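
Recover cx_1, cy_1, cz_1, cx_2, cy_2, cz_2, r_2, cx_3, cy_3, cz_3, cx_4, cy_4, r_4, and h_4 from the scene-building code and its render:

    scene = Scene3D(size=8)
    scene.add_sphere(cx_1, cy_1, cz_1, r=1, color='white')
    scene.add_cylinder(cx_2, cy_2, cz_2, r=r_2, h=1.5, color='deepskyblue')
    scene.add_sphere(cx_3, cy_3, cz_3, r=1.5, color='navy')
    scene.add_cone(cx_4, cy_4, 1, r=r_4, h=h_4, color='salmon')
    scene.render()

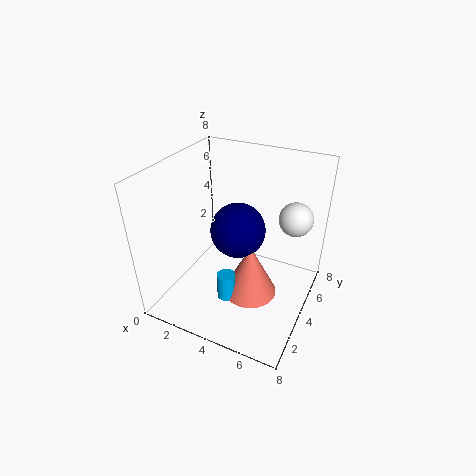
cx_1 = 6.5
cy_1 = 6.5
cz_1 = 4.5
cx_2 = 4
cy_2 = 2.5
cz_2 = 1
r_2 = 0.5
cx_3 = 4
cy_3 = 4
cz_3 = 4.5
cx_4 = 5
cy_4 = 3.5
r_4 = 1.5
h_4 = 3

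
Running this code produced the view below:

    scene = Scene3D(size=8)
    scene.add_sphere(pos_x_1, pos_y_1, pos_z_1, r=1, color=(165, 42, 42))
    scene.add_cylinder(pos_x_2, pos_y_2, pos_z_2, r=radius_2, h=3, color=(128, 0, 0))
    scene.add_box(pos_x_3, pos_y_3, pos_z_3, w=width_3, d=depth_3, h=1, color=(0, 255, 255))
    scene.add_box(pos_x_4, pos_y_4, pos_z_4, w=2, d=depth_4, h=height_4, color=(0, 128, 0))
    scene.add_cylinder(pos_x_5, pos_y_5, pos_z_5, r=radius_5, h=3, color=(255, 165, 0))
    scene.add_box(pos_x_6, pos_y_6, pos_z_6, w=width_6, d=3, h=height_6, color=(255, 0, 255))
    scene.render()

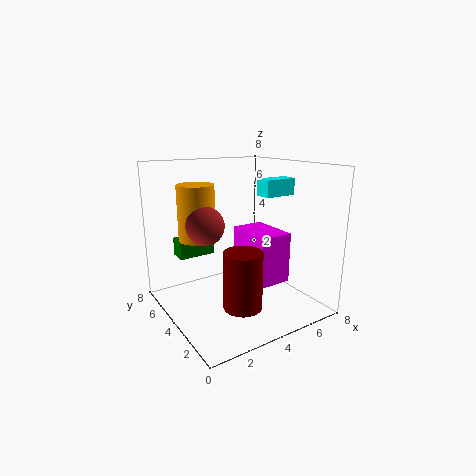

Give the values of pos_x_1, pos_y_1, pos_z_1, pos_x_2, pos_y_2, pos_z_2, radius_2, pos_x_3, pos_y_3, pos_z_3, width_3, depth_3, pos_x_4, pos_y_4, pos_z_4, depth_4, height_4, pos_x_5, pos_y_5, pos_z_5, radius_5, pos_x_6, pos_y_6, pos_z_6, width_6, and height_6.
pos_x_1 = 2, pos_y_1 = 4, pos_z_1 = 5, pos_x_2 = 3, pos_y_2 = 2, pos_z_2 = 1, radius_2 = 1, pos_x_3 = 6, pos_y_3 = 4, pos_z_3 = 6, width_3 = 2, depth_3 = 1, pos_x_4 = 1, pos_y_4 = 5, pos_z_4 = 3, depth_4 = 1, height_4 = 1, pos_x_5 = 2, pos_y_5 = 5, pos_z_5 = 4, radius_5 = 1, pos_x_6 = 5, pos_y_6 = 3, pos_z_6 = 1, width_6 = 2, height_6 = 3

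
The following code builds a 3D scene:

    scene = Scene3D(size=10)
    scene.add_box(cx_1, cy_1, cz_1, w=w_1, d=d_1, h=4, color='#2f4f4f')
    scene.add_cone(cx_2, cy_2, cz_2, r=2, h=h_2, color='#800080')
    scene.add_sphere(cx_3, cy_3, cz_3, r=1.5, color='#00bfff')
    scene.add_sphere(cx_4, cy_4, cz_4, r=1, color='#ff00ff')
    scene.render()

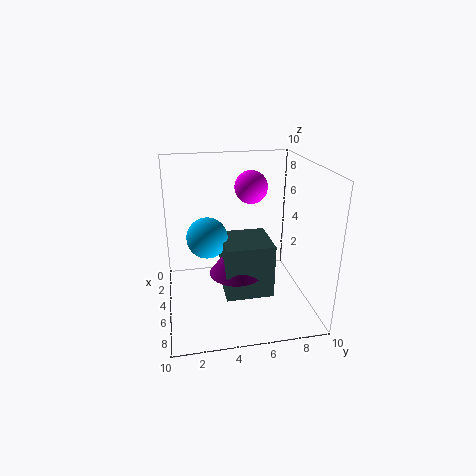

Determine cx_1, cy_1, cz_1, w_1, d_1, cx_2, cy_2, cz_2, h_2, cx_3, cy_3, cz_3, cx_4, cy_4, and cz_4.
cx_1 = 2.5; cy_1 = 4; cz_1 = 0.5; w_1 = 3.5; d_1 = 3.5; cx_2 = 4.5; cy_2 = 5; cz_2 = 2; h_2 = 2.5; cx_3 = 3.5; cy_3 = 3; cz_3 = 4.5; cx_4 = 6.5; cy_4 = 5.5; cz_4 = 9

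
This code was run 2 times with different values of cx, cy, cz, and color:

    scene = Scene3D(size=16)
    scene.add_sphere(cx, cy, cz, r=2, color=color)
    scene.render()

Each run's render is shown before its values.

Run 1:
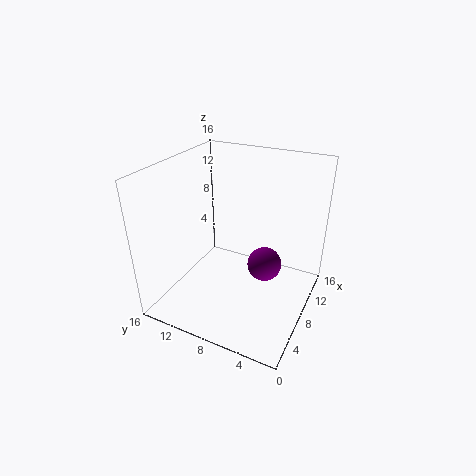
cx = 10, cy = 5.5, cz = 4, color = 'purple'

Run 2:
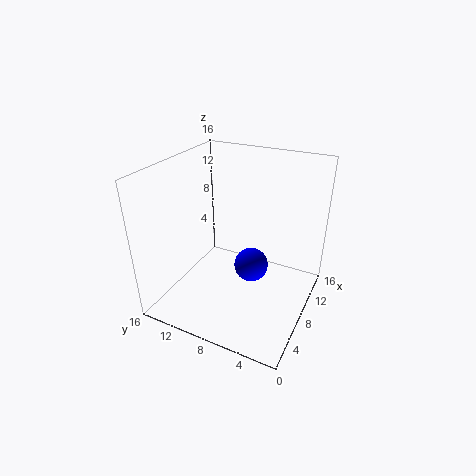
cx = 9.5, cy = 7, cz = 3.75, color = 'blue'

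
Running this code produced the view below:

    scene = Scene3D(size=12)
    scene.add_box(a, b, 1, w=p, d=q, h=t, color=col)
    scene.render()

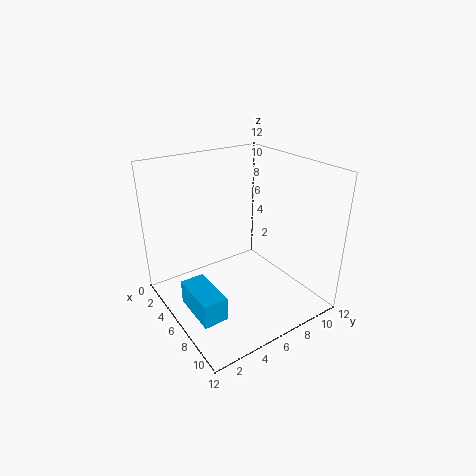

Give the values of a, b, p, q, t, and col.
a = 5
b = 1
p = 4
q = 2
t = 2
col = 'deepskyblue'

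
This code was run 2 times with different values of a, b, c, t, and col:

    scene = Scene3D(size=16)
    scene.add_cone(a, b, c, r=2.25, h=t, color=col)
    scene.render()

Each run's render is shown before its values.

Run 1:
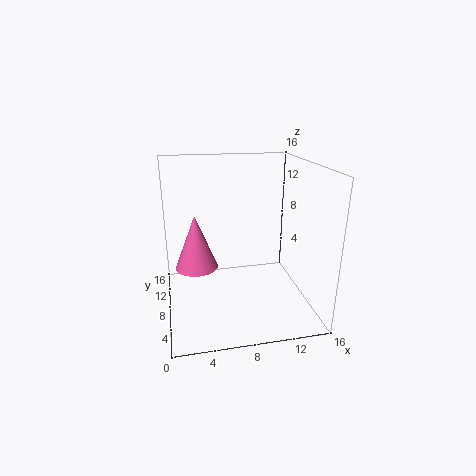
a = 3.25
b = 7
c = 5.5
t = 5.75
col = 'hotpink'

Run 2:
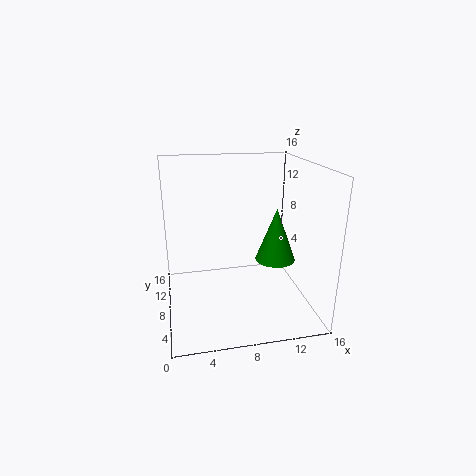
a = 12.25
b = 7.5
c = 5.25
t = 6
col = 'green'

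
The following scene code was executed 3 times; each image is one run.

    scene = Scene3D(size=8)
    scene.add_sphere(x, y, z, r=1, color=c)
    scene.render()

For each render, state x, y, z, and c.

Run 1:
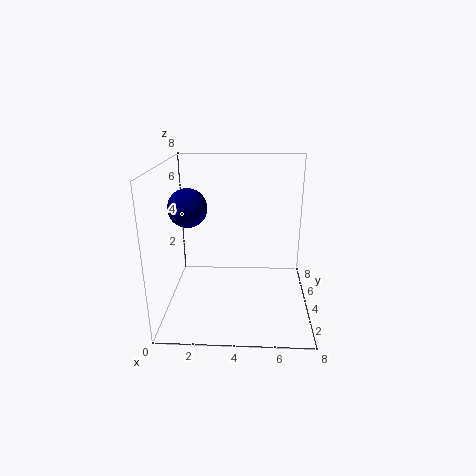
x = 1.5, y = 3, z = 6, c = 'navy'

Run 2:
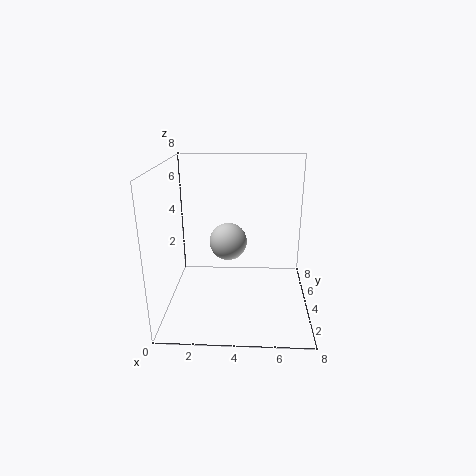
x = 3.5, y = 3.5, z = 4, c = 'lightgray'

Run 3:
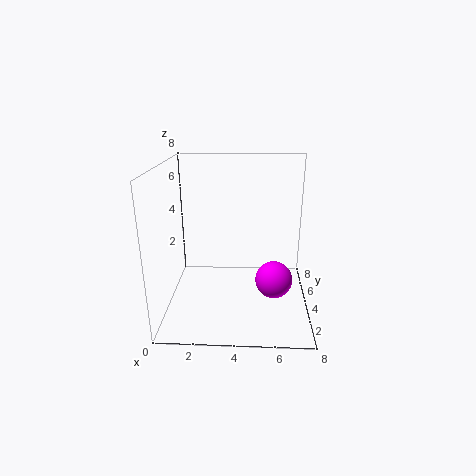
x = 6, y = 3, z = 2, c = 'magenta'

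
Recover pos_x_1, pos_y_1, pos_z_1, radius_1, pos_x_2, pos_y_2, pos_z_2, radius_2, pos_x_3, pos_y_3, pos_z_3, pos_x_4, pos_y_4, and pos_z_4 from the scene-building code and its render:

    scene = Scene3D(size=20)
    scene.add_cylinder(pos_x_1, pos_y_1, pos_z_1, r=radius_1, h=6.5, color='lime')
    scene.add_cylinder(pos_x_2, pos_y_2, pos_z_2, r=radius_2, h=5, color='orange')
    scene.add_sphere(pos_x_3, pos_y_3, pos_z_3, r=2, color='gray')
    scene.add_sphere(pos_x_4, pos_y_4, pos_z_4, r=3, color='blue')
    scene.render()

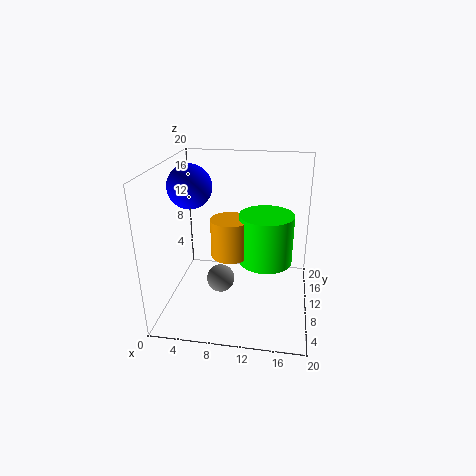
pos_x_1 = 14
pos_y_1 = 8
pos_z_1 = 8
radius_1 = 3.5
pos_x_2 = 9.5
pos_y_2 = 7
pos_z_2 = 9
radius_2 = 2.5
pos_x_3 = 7.5
pos_y_3 = 9.5
pos_z_3 = 3.5
pos_x_4 = 3.5
pos_y_4 = 10
pos_z_4 = 17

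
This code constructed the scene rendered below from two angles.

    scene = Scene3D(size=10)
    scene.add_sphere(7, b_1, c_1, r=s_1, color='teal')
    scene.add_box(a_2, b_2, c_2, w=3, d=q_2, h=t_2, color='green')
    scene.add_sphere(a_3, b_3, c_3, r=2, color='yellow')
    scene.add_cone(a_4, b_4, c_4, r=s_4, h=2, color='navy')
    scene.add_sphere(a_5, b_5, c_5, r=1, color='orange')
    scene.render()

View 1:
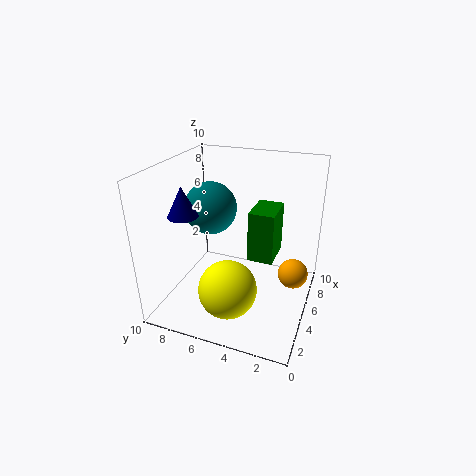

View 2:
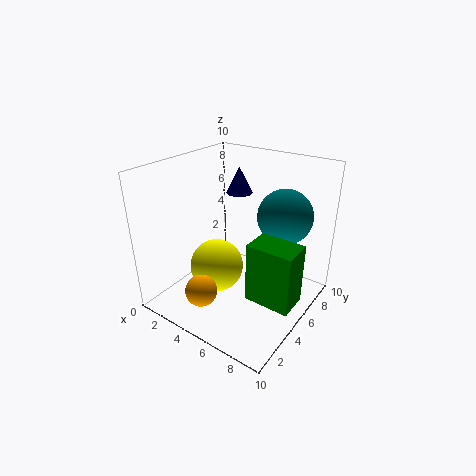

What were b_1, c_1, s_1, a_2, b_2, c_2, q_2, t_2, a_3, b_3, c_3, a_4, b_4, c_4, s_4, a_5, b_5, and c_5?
b_1 = 8; c_1 = 6; s_1 = 2; a_2 = 7; b_2 = 3; c_2 = 2; q_2 = 2; t_2 = 4; a_3 = 3; b_3 = 5; c_3 = 2; a_4 = 3; b_4 = 8; c_4 = 7; s_4 = 1; a_5 = 5; b_5 = 1; c_5 = 3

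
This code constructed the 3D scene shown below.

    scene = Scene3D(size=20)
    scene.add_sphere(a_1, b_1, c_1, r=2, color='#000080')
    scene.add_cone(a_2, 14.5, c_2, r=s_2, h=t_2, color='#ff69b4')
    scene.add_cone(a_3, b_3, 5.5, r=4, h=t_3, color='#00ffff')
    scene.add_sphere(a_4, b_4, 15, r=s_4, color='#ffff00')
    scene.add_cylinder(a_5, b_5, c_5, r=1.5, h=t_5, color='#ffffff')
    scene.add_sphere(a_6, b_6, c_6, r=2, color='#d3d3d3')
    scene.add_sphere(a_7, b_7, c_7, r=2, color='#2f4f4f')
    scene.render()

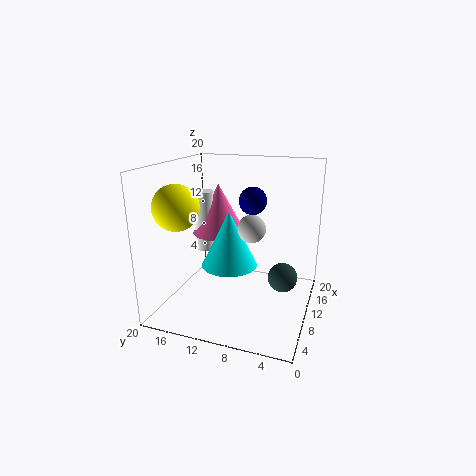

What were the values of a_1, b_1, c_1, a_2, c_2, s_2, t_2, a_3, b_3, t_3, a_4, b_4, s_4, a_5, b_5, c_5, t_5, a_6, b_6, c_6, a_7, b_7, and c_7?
a_1 = 13.5; b_1 = 9; c_1 = 14.5; a_2 = 14; c_2 = 9; s_2 = 4; t_2 = 7.5; a_3 = 10.5; b_3 = 11.5; t_3 = 8; a_4 = 5; b_4 = 16.5; s_4 = 3; a_5 = 13; b_5 = 16.5; c_5 = 6.5; t_5 = 9; a_6 = 11.5; b_6 = 8.5; c_6 = 11; a_7 = 10; b_7 = 3.5; c_7 = 5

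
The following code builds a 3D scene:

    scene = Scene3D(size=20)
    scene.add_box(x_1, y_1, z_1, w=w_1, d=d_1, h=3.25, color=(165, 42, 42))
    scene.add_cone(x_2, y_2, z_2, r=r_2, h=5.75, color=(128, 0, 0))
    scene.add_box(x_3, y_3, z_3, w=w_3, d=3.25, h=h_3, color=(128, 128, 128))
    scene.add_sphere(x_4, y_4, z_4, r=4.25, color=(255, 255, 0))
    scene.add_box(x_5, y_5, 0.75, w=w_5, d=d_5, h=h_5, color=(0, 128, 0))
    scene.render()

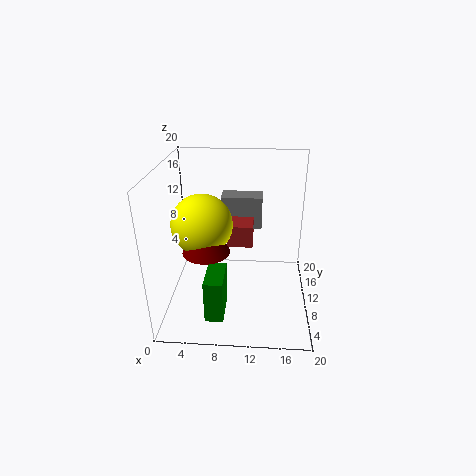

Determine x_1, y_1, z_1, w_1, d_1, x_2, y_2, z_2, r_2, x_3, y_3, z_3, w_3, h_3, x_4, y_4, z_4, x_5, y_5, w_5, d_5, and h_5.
x_1 = 8.25, y_1 = 11.75, z_1 = 7.5, w_1 = 3.75, d_1 = 5.25, x_2 = 5.75, y_2 = 8.5, z_2 = 8.5, r_2 = 3.25, x_3 = 7, y_3 = 15.5, z_3 = 8.75, w_3 = 6.25, h_3 = 5, x_4 = 5, y_4 = 10.25, z_4 = 11.75, x_5 = 6, y_5 = 3.25, w_5 = 2.5, d_5 = 5.25, h_5 = 6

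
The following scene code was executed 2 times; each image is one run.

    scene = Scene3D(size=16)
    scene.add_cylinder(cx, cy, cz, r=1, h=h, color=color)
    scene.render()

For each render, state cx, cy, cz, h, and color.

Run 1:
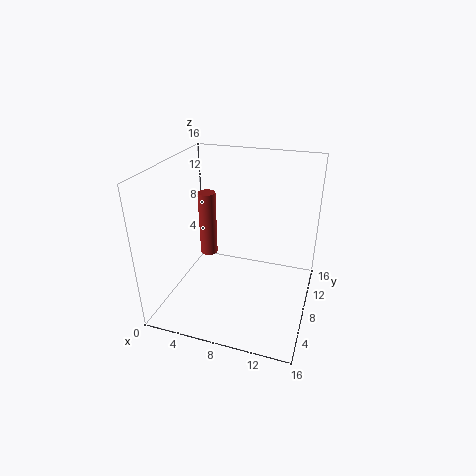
cx = 4, cy = 9, cz = 5, h = 7.5, color = 'brown'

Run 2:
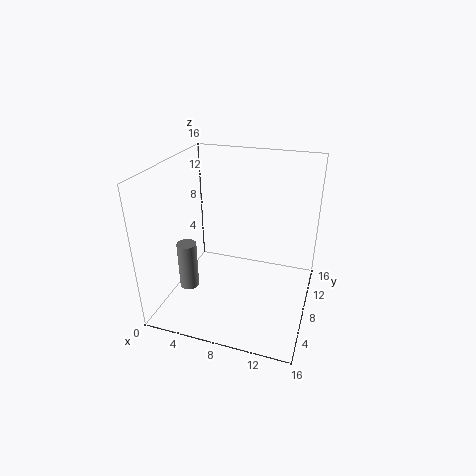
cx = 4, cy = 3.5, cz = 4, h = 5, color = 'gray'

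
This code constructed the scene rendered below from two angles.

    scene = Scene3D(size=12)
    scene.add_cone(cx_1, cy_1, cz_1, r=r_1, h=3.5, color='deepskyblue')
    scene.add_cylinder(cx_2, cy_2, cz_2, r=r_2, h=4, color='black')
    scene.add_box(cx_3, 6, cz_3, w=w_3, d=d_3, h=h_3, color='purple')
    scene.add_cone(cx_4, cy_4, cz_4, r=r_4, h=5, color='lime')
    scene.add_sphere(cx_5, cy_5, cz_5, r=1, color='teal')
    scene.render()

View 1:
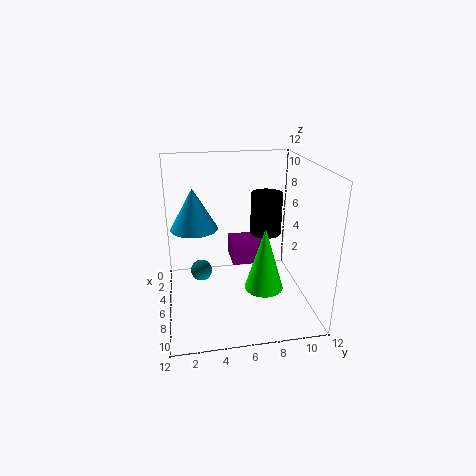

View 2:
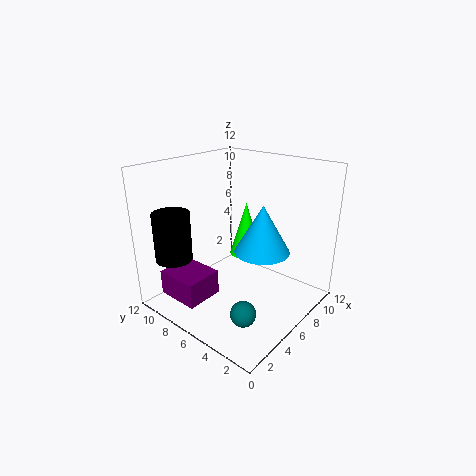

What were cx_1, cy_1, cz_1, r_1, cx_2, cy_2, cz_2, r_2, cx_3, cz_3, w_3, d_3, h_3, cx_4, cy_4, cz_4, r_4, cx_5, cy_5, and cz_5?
cx_1 = 4.5
cy_1 = 2.5
cz_1 = 6.5
r_1 = 2
cx_2 = 2
cy_2 = 9.5
cz_2 = 4.5
r_2 = 1.5
cx_3 = 0.5
cz_3 = 2
w_3 = 3
d_3 = 3.5
h_3 = 2
cx_4 = 9
cy_4 = 7.5
cz_4 = 3
r_4 = 1.5
cx_5 = 3
cy_5 = 3
cz_5 = 1.5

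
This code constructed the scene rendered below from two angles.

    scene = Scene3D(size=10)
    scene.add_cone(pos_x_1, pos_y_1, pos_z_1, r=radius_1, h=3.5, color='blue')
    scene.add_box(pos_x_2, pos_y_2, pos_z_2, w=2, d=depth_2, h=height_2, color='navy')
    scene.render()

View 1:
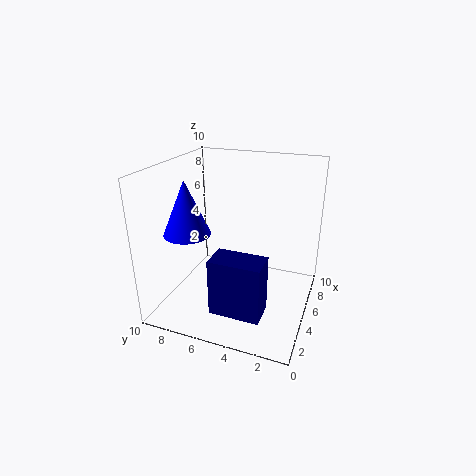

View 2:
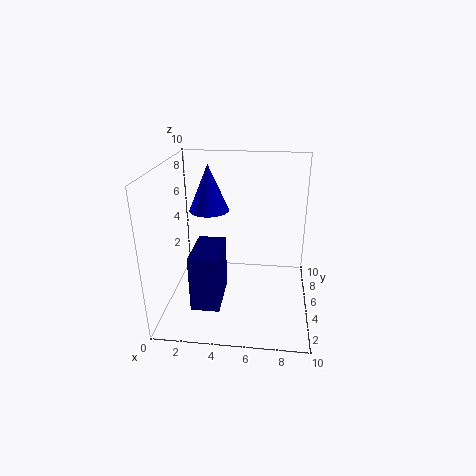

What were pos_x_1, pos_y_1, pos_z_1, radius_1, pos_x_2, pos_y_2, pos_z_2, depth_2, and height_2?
pos_x_1 = 2.5
pos_y_1 = 7.5
pos_z_1 = 6
radius_1 = 1.5
pos_x_2 = 2
pos_y_2 = 2.5
pos_z_2 = 0.5
depth_2 = 3.5
height_2 = 4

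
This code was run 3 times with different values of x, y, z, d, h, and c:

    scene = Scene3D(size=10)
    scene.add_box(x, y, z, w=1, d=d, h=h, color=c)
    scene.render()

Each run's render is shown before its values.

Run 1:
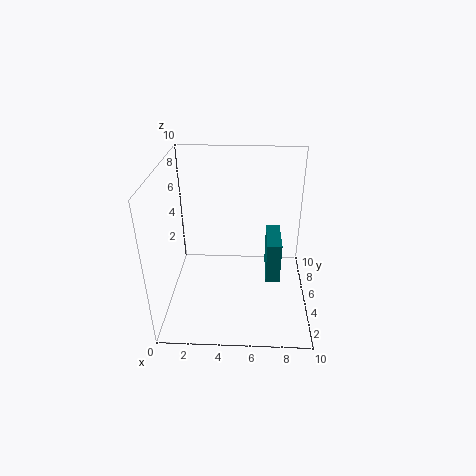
x = 7, y = 4, z = 2, d = 3, h = 3, c = 'teal'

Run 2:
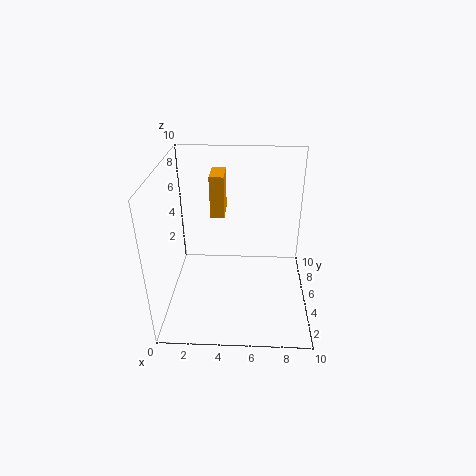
x = 3, y = 6, z = 6, d = 2, h = 3, c = 'orange'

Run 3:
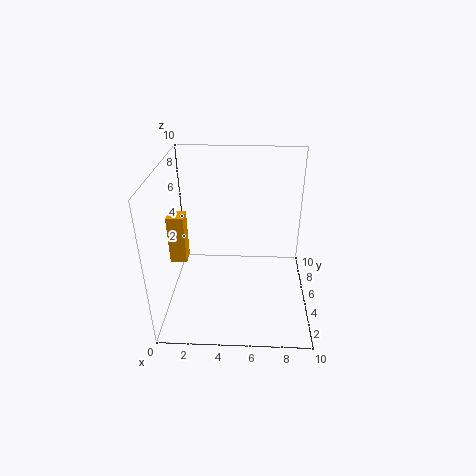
x = 1, y = 2, z = 5, d = 1, h = 3, c = 'orange'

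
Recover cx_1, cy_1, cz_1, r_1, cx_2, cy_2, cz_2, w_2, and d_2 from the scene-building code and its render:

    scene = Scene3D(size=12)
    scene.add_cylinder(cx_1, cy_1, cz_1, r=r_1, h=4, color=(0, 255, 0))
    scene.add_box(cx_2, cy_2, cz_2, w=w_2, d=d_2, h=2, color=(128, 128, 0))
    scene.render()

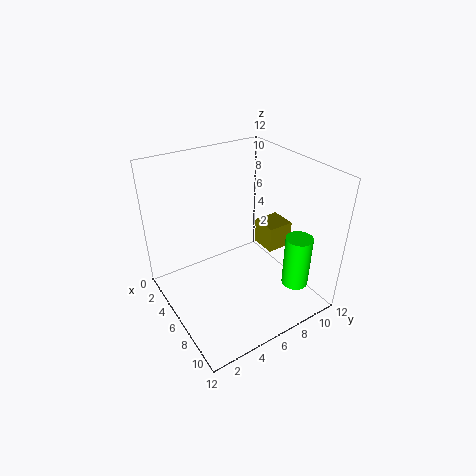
cx_1 = 11; cy_1 = 8; cz_1 = 4; r_1 = 1; cx_2 = 7; cy_2 = 7; cz_2 = 6; w_2 = 2; d_2 = 2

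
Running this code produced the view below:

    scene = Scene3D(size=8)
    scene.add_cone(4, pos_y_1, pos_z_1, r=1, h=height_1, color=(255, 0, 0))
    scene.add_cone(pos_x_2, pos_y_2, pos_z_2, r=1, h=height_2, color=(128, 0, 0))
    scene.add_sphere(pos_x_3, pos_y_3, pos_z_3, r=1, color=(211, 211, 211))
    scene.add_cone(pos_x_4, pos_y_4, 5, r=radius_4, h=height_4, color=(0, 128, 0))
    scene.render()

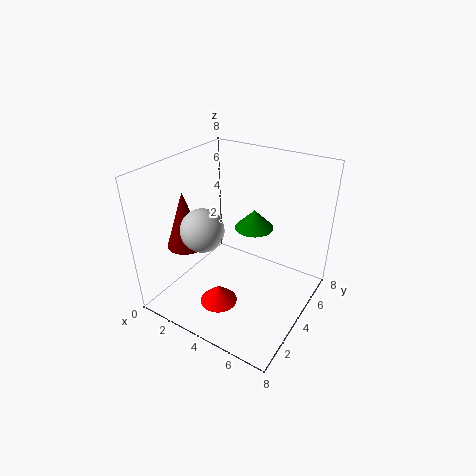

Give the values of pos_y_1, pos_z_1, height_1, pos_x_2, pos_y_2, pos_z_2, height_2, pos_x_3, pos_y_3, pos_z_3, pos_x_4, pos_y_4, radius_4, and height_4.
pos_y_1 = 2, pos_z_1 = 1, height_1 = 1, pos_x_2 = 2, pos_y_2 = 2, pos_z_2 = 4, height_2 = 3, pos_x_3 = 4, pos_y_3 = 1, pos_z_3 = 6, pos_x_4 = 5, pos_y_4 = 4, radius_4 = 1, height_4 = 1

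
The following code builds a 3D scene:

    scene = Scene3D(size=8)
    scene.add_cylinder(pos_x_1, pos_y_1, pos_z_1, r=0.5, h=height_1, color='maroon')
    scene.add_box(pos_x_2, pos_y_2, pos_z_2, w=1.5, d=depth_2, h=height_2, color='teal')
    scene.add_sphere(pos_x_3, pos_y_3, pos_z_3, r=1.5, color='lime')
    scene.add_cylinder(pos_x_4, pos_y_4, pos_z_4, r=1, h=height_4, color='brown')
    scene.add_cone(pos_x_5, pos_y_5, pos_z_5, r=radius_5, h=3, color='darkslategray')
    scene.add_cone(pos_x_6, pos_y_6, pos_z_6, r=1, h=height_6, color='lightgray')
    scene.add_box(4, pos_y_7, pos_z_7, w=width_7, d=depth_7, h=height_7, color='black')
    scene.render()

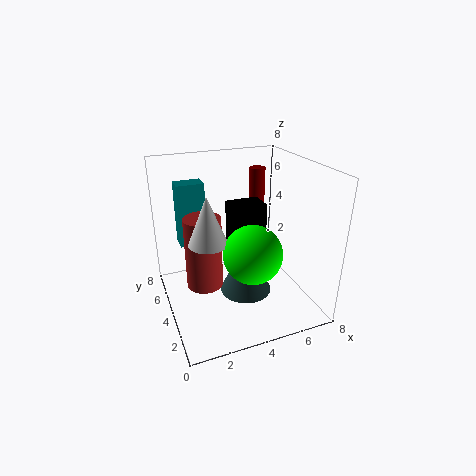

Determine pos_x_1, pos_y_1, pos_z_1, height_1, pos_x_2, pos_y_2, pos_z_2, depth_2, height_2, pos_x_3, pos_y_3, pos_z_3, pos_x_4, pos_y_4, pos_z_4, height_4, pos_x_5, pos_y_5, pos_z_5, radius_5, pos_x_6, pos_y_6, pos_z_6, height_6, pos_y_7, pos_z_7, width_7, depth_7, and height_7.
pos_x_1 = 6.5, pos_y_1 = 7, pos_z_1 = 4, height_1 = 3, pos_x_2 = 1, pos_y_2 = 5, pos_z_2 = 3.5, depth_2 = 1, height_2 = 3.5, pos_x_3 = 4, pos_y_3 = 2, pos_z_3 = 4, pos_x_4 = 2, pos_y_4 = 4, pos_z_4 = 1.5, height_4 = 4, pos_x_5 = 4.5, pos_y_5 = 4, pos_z_5 = 0.5, radius_5 = 1.5, pos_x_6 = 2, pos_y_6 = 3, pos_z_6 = 4.5, height_6 = 2.5, pos_y_7 = 4.5, pos_z_7 = 2.5, width_7 = 2, depth_7 = 1.5, height_7 = 3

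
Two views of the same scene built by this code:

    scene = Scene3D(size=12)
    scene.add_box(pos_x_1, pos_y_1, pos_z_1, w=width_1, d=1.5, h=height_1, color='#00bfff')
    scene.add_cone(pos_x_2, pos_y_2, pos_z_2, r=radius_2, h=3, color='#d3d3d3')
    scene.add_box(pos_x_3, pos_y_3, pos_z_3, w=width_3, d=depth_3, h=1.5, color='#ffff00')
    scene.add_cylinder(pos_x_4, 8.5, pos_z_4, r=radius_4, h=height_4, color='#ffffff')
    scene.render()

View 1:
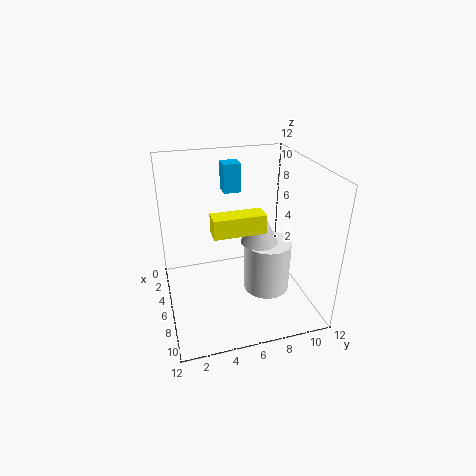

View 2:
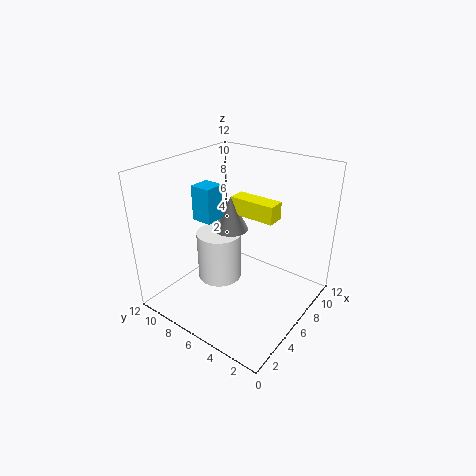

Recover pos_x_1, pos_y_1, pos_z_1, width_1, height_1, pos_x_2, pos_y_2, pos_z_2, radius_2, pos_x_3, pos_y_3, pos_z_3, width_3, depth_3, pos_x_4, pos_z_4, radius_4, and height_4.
pos_x_1 = 2, pos_y_1 = 5.5, pos_z_1 = 9, width_1 = 1.5, height_1 = 2.5, pos_x_2 = 7, pos_y_2 = 7.5, pos_z_2 = 6, radius_2 = 1.5, pos_x_3 = 7, pos_y_3 = 3.5, pos_z_3 = 7.5, width_3 = 1.5, depth_3 = 4, pos_x_4 = 6.5, pos_z_4 = 1, radius_4 = 2, height_4 = 4.5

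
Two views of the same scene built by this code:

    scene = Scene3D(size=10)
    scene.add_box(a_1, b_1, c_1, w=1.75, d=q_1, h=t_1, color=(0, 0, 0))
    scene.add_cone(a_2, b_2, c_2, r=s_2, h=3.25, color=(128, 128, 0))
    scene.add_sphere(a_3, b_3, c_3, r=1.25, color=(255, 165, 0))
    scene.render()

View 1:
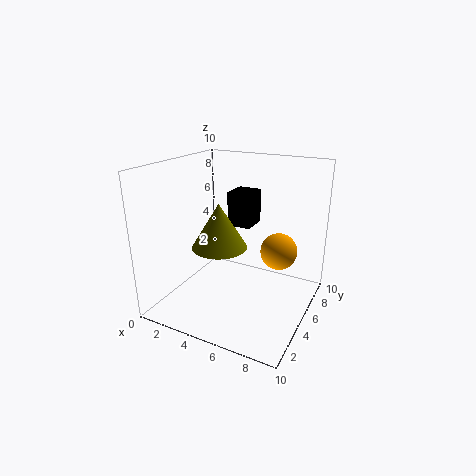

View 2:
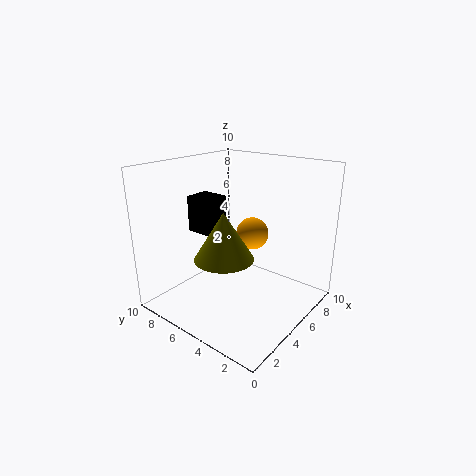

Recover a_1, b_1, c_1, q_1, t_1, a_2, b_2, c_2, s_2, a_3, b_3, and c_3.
a_1 = 3.5; b_1 = 6.25; c_1 = 5.25; q_1 = 2; t_1 = 2.5; a_2 = 3.5; b_2 = 5; c_2 = 4; s_2 = 2; a_3 = 7.75; b_3 = 5.75; c_3 = 4.25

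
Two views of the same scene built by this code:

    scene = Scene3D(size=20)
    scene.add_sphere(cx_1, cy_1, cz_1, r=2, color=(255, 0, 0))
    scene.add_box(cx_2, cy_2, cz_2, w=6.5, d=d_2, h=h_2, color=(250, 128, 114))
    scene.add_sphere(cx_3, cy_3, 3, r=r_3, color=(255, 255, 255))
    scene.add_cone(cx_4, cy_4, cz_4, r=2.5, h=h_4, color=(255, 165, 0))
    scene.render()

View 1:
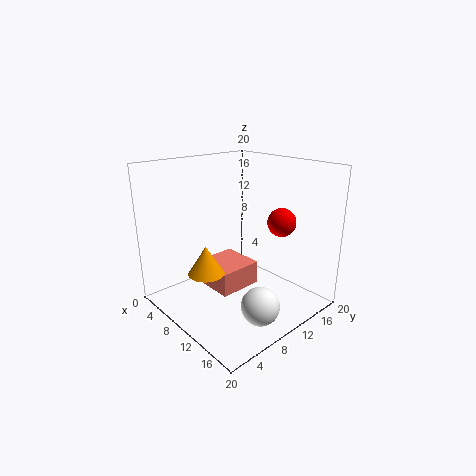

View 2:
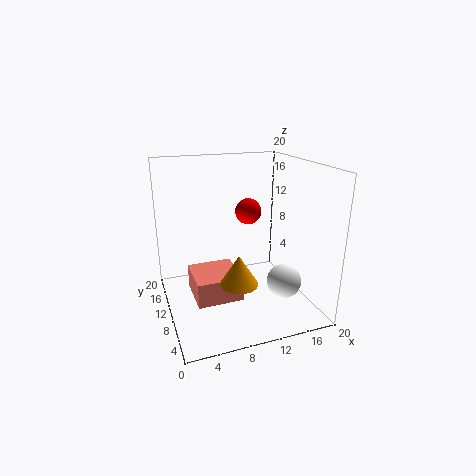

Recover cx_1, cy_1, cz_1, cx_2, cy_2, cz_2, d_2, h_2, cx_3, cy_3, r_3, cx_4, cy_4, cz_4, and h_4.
cx_1 = 13.5, cy_1 = 15, cz_1 = 12, cx_2 = 3.5, cy_2 = 7.5, cz_2 = 1.5, d_2 = 6.5, h_2 = 3.5, cx_3 = 16.5, cy_3 = 8, r_3 = 2.5, cx_4 = 8.5, cy_4 = 5.5, cz_4 = 5.5, h_4 = 4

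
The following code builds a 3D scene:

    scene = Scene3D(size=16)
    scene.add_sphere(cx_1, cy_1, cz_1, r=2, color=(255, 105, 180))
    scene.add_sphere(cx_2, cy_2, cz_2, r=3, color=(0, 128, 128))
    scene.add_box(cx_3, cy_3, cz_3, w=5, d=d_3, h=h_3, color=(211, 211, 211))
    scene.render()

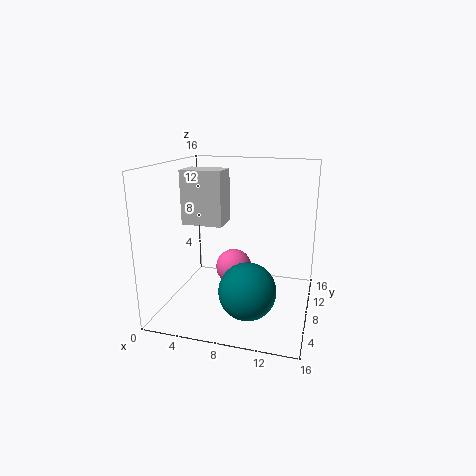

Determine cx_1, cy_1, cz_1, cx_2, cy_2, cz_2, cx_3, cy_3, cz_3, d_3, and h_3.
cx_1 = 7.5, cy_1 = 8, cz_1 = 4.5, cx_2 = 10, cy_2 = 4.5, cz_2 = 3.5, cx_3 = 0.5, cy_3 = 9.5, cz_3 = 8.5, d_3 = 3.5, h_3 = 6.5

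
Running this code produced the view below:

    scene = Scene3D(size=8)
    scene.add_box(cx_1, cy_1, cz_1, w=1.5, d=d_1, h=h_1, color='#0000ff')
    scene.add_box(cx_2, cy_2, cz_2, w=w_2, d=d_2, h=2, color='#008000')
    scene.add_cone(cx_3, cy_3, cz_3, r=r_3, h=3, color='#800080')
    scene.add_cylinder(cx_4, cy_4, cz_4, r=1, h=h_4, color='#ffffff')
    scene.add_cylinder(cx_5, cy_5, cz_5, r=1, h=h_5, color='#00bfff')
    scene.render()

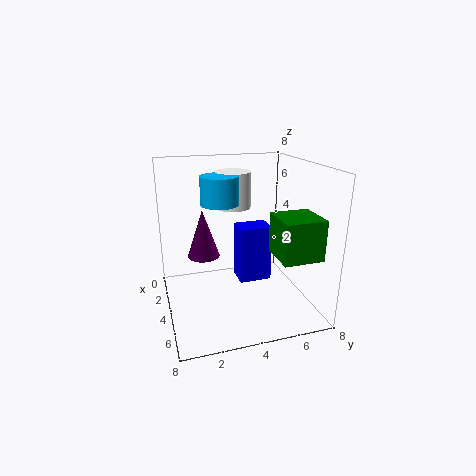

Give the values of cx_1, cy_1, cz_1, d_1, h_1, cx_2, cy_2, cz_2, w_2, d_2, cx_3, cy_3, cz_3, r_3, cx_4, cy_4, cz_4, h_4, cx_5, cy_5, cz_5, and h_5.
cx_1 = 1.5
cy_1 = 4.5
cz_1 = 0.5
d_1 = 2
h_1 = 3.5
cx_2 = 6
cy_2 = 5
cz_2 = 4
w_2 = 2
d_2 = 2
cx_3 = 1.5
cy_3 = 2.5
cz_3 = 2
r_3 = 1
cx_4 = 3
cy_4 = 4
cz_4 = 5.5
h_4 = 2
cx_5 = 4
cy_5 = 3
cz_5 = 6
h_5 = 1.5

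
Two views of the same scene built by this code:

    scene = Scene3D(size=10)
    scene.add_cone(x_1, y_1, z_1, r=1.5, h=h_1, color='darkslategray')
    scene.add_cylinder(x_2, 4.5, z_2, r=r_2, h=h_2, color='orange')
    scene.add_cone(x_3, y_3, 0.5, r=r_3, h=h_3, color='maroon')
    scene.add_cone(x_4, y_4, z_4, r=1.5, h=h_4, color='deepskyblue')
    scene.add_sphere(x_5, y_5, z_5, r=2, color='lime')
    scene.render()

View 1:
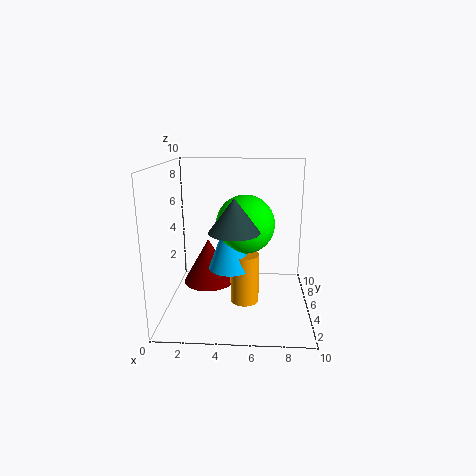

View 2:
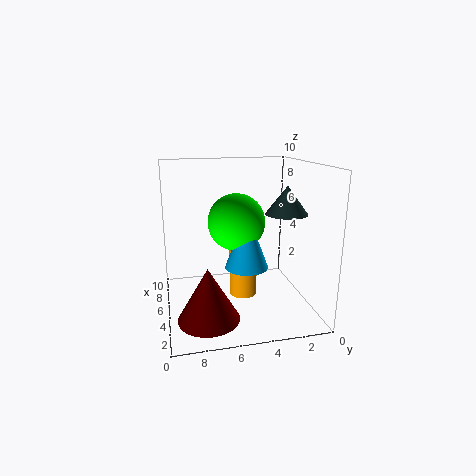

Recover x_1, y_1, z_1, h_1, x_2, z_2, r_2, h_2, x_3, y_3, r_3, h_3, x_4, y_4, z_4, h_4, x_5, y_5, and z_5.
x_1 = 5; y_1 = 1.5; z_1 = 6.5; h_1 = 2; x_2 = 5.5; z_2 = 0.5; r_2 = 1; h_2 = 3.5; x_3 = 2.5; y_3 = 7.5; r_3 = 2; h_3 = 3.5; x_4 = 4.5; y_4 = 4.5; z_4 = 3; h_4 = 4; x_5 = 5.5; y_5 = 5; z_5 = 6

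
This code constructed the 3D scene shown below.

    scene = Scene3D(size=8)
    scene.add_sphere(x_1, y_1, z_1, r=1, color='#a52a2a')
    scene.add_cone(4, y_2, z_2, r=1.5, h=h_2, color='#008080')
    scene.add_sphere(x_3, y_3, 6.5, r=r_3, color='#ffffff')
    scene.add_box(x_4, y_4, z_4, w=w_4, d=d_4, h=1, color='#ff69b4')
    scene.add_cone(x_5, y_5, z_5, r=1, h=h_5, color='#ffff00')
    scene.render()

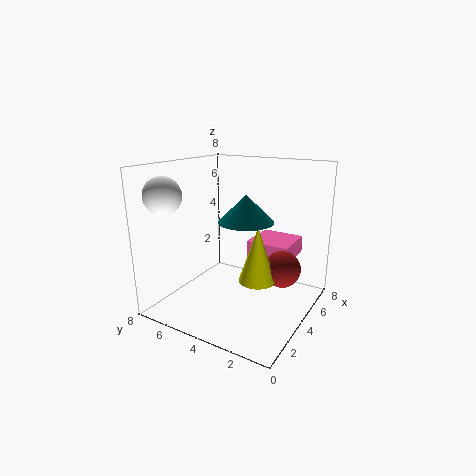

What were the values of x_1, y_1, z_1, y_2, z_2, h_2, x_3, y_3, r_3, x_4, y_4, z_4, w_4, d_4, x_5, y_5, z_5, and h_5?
x_1 = 4.5, y_1 = 1.5, z_1 = 2.5, y_2 = 3.5, z_2 = 5, h_2 = 1.5, x_3 = 1.5, y_3 = 7, r_3 = 1, x_4 = 5, y_4 = 1.5, z_4 = 2.5, w_4 = 2.5, d_4 = 2.5, x_5 = 3.5, y_5 = 2.5, z_5 = 2, h_5 = 3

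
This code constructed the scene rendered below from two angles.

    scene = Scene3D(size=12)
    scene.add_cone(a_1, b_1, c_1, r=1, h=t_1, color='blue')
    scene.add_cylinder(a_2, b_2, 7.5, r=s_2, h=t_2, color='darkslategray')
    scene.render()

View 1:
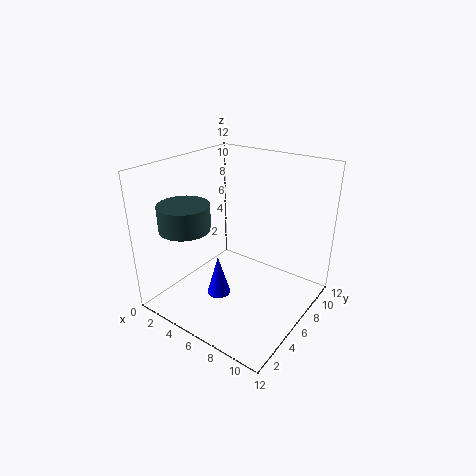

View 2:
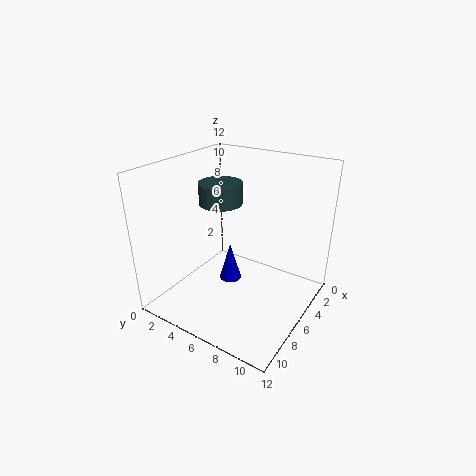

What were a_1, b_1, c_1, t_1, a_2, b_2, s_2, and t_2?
a_1 = 5; b_1 = 4.5; c_1 = 1; t_1 = 3.5; a_2 = 3.5; b_2 = 2.5; s_2 = 2; t_2 = 2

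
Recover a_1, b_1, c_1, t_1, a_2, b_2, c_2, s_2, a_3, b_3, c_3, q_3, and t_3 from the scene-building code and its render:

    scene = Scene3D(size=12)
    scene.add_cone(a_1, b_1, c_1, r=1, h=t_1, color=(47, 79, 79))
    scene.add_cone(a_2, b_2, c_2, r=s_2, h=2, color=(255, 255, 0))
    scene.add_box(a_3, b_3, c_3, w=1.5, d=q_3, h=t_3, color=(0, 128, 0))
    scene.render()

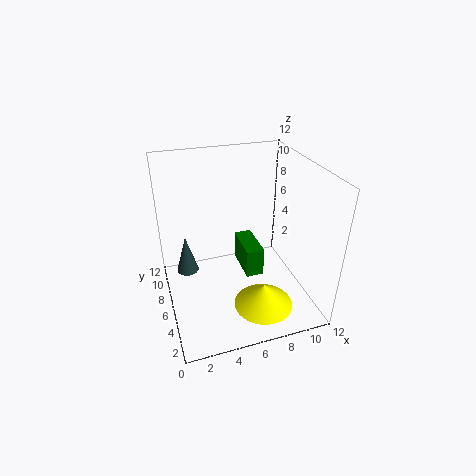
a_1 = 2; b_1 = 9; c_1 = 1.5; t_1 = 3.5; a_2 = 7.5; b_2 = 3.5; c_2 = 0.5; s_2 = 2.5; a_3 = 6.5; b_3 = 5; c_3 = 2.5; q_3 = 3.5; t_3 = 2.5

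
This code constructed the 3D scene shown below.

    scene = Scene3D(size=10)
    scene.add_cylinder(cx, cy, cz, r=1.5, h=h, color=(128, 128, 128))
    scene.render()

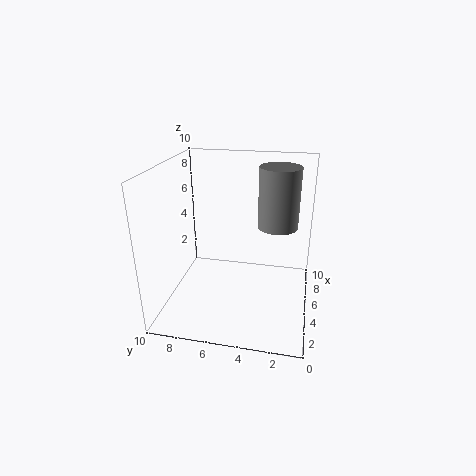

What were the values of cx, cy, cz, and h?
cx = 7.5; cy = 2.5; cz = 5; h = 4.5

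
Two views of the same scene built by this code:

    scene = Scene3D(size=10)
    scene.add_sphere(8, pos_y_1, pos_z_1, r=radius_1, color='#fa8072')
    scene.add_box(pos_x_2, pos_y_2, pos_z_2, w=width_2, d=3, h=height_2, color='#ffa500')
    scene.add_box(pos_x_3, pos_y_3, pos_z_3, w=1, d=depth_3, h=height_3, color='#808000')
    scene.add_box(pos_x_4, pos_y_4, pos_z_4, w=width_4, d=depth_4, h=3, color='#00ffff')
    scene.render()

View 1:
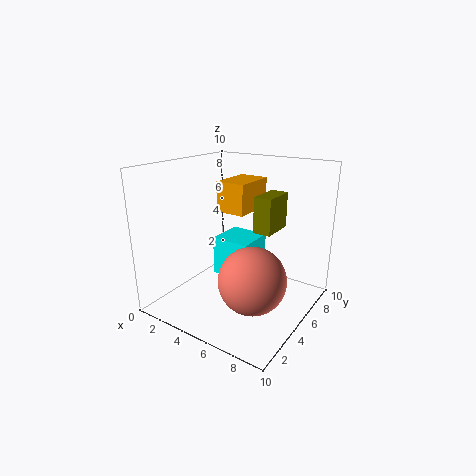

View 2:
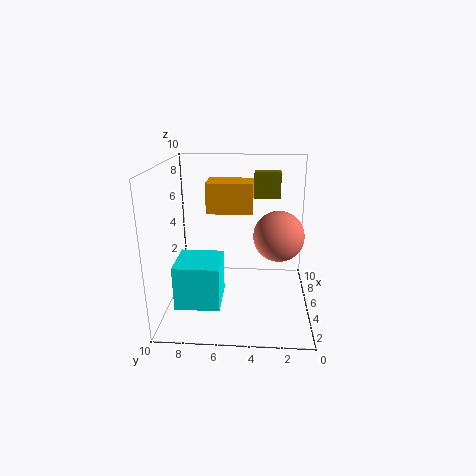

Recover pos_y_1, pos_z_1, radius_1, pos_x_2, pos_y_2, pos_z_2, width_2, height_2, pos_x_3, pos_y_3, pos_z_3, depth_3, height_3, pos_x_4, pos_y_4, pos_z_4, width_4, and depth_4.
pos_y_1 = 2, pos_z_1 = 4, radius_1 = 2, pos_x_2 = 4, pos_y_2 = 4, pos_z_2 = 7, width_2 = 2, height_2 = 2, pos_x_3 = 8, pos_y_3 = 2, pos_z_3 = 7, depth_3 = 2, height_3 = 2, pos_x_4 = 2, pos_y_4 = 6, pos_z_4 = 1, width_4 = 3, depth_4 = 3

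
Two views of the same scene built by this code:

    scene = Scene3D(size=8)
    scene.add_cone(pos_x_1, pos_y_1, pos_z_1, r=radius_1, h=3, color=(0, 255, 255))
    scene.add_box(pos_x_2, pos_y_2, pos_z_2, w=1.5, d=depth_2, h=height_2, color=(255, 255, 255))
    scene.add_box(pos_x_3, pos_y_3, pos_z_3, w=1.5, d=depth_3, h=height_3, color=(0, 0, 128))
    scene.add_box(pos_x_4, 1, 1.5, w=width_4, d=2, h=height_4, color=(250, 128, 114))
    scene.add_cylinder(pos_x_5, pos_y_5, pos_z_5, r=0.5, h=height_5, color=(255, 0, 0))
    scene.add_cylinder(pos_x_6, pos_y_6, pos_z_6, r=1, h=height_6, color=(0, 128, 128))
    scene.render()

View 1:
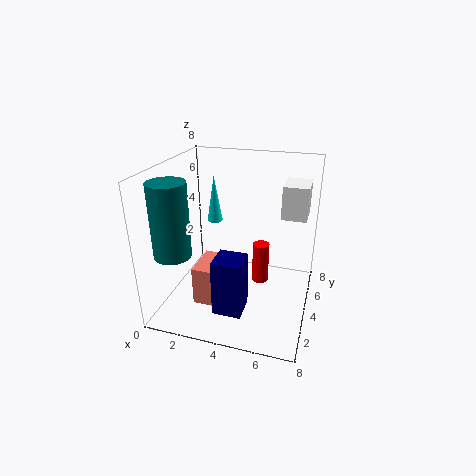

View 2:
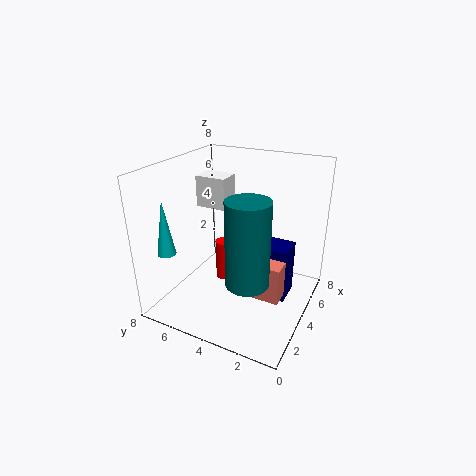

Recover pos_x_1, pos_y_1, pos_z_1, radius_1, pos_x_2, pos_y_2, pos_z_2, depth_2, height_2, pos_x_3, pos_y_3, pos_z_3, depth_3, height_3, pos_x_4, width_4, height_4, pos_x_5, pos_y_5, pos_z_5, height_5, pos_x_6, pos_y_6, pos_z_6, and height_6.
pos_x_1 = 1.5; pos_y_1 = 7; pos_z_1 = 3.5; radius_1 = 0.5; pos_x_2 = 6; pos_y_2 = 6; pos_z_2 = 4.5; depth_2 = 2; height_2 = 2; pos_x_3 = 3.5; pos_y_3 = 1; pos_z_3 = 1; depth_3 = 1.5; height_3 = 3; pos_x_4 = 2.5; width_4 = 1; height_4 = 2; pos_x_5 = 5; pos_y_5 = 5.5; pos_z_5 = 0.5; height_5 = 2.5; pos_x_6 = 1; pos_y_6 = 2; pos_z_6 = 3.5; height_6 = 4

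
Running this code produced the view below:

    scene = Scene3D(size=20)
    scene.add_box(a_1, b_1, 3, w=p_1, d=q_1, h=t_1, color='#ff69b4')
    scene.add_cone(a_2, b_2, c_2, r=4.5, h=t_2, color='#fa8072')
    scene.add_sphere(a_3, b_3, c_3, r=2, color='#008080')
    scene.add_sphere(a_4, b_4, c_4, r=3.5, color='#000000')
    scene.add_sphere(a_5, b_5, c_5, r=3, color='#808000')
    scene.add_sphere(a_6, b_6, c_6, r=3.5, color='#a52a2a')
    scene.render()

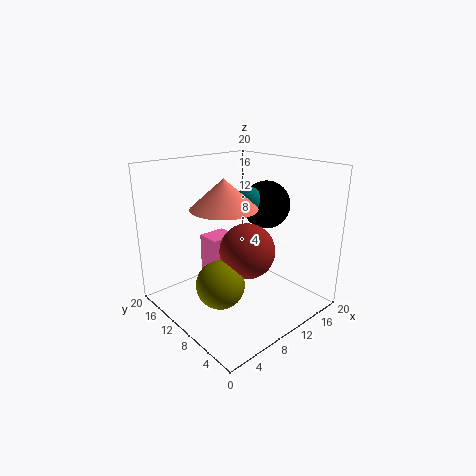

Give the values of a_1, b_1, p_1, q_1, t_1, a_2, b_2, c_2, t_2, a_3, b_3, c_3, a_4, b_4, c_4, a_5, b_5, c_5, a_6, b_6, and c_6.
a_1 = 7.5, b_1 = 12, p_1 = 4, q_1 = 3.5, t_1 = 6.5, a_2 = 8, b_2 = 10.5, c_2 = 14.5, t_2 = 4, a_3 = 13, b_3 = 11, c_3 = 14.5, a_4 = 16, b_4 = 10.5, c_4 = 13.5, a_5 = 4, b_5 = 6.5, c_5 = 6.5, a_6 = 8, b_6 = 6, c_6 = 10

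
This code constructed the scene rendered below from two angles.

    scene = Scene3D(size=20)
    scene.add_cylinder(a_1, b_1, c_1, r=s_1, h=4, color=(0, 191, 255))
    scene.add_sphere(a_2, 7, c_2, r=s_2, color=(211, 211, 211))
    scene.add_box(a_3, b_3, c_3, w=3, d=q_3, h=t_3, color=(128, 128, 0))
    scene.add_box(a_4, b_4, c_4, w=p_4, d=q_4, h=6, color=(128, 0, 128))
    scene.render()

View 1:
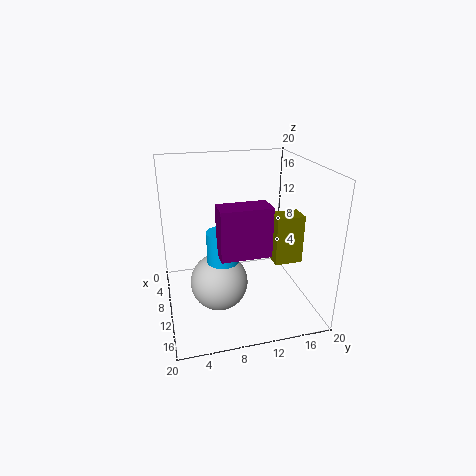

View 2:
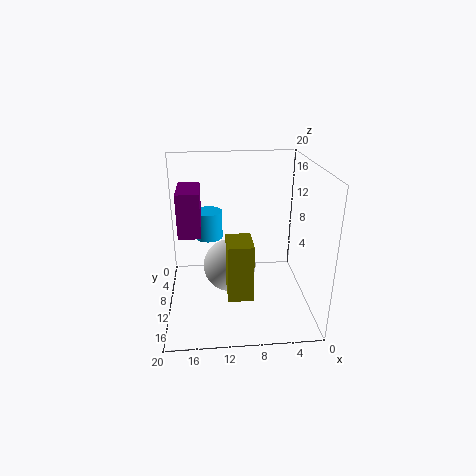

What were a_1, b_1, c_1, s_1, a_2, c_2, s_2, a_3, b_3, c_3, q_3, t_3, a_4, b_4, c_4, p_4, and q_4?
a_1 = 14
b_1 = 7
c_1 = 9
s_1 = 2
a_2 = 11
c_2 = 4
s_2 = 4
a_3 = 9
b_3 = 15
c_3 = 6
q_3 = 4
t_3 = 7
a_4 = 15
b_4 = 6
c_4 = 11
p_4 = 3
q_4 = 6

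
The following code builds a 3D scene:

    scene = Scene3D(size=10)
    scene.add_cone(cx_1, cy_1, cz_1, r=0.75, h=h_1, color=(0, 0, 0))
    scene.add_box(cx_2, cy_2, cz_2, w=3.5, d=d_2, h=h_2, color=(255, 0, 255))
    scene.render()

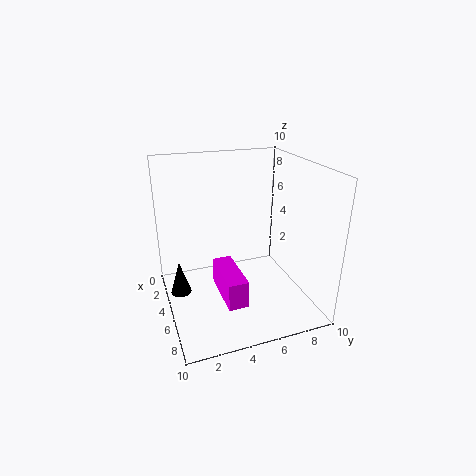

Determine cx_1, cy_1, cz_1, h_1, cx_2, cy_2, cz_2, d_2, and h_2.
cx_1 = 3.5
cy_1 = 1
cz_1 = 0.5
h_1 = 2.5
cx_2 = 5.5
cy_2 = 3
cz_2 = 2.25
d_2 = 1.25
h_2 = 1.75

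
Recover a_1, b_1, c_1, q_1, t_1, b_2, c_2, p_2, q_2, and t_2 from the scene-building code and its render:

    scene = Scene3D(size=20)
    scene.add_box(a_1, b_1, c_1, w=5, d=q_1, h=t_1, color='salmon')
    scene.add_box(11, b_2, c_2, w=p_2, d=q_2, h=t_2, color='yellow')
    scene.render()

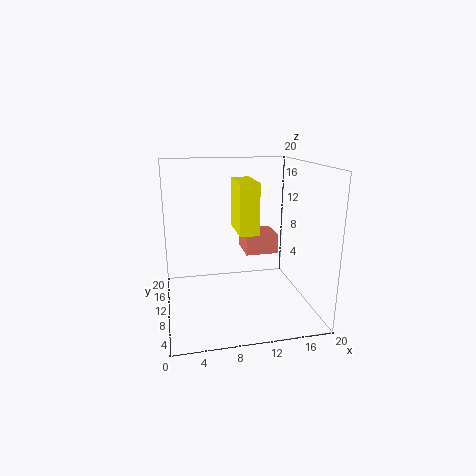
a_1 = 12; b_1 = 13; c_1 = 6; q_1 = 5; t_1 = 3; b_2 = 13; c_2 = 9; p_2 = 3; q_2 = 7; t_2 = 8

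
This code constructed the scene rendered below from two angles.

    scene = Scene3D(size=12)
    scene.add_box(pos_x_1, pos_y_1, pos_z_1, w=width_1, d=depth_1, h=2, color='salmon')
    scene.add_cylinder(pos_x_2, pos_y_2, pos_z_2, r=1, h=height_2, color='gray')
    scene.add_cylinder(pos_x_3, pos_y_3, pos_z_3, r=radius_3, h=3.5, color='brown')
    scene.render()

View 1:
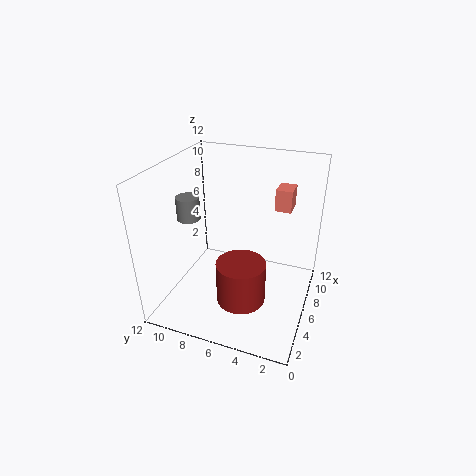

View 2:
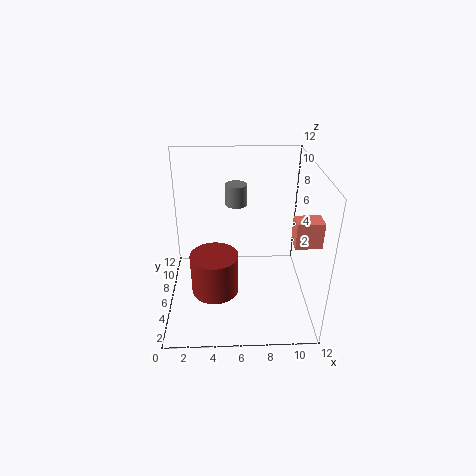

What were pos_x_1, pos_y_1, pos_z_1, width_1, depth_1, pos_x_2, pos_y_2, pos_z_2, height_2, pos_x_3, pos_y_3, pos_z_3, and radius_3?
pos_x_1 = 10; pos_y_1 = 2.5; pos_z_1 = 7; width_1 = 2; depth_1 = 1.5; pos_x_2 = 6; pos_y_2 = 10.5; pos_z_2 = 7; height_2 = 2; pos_x_3 = 4; pos_y_3 = 5; pos_z_3 = 1.5; radius_3 = 2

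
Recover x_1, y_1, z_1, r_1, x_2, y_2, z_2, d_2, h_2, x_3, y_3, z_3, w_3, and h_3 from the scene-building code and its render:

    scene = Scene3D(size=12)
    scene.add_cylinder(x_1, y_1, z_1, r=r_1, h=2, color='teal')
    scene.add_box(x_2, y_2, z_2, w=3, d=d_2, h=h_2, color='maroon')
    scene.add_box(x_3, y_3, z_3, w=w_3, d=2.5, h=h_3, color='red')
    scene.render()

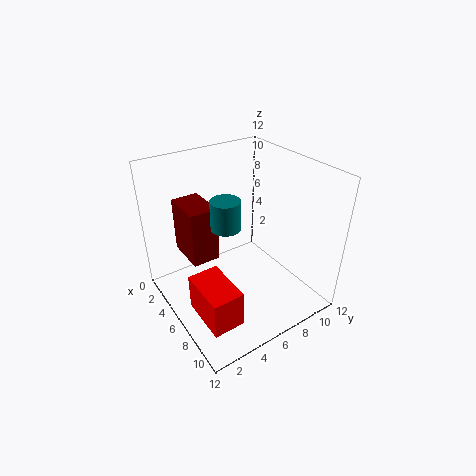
x_1 = 9, y_1 = 3, z_1 = 9.5, r_1 = 1, x_2 = 5, y_2 = 1, z_2 = 6.5, d_2 = 2, h_2 = 4, x_3 = 6.5, y_3 = 1, z_3 = 1.5, w_3 = 4, h_3 = 3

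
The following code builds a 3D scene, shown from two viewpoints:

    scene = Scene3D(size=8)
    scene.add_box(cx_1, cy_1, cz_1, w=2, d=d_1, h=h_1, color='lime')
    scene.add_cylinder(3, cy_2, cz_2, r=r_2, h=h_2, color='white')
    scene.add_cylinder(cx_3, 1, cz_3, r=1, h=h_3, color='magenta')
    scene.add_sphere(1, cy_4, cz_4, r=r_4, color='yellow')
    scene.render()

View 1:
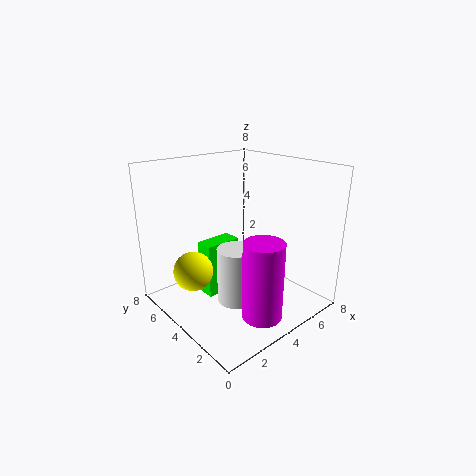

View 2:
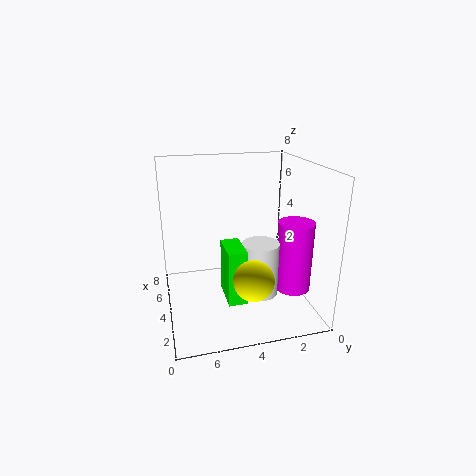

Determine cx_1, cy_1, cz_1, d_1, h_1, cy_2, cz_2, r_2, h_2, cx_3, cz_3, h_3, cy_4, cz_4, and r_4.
cx_1 = 2
cy_1 = 4
cz_1 = 1
d_1 = 1
h_1 = 3
cy_2 = 3
cz_2 = 1
r_2 = 1
h_2 = 3
cx_3 = 3
cz_3 = 1
h_3 = 4
cy_4 = 4
cz_4 = 3
r_4 = 1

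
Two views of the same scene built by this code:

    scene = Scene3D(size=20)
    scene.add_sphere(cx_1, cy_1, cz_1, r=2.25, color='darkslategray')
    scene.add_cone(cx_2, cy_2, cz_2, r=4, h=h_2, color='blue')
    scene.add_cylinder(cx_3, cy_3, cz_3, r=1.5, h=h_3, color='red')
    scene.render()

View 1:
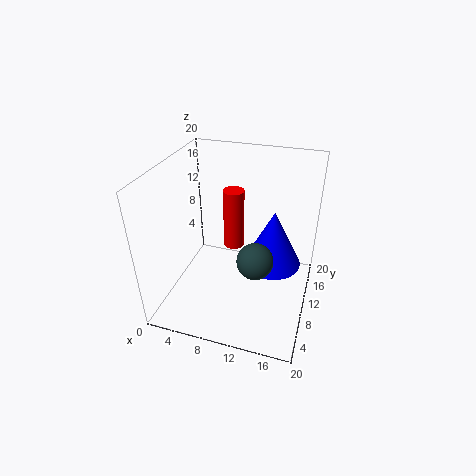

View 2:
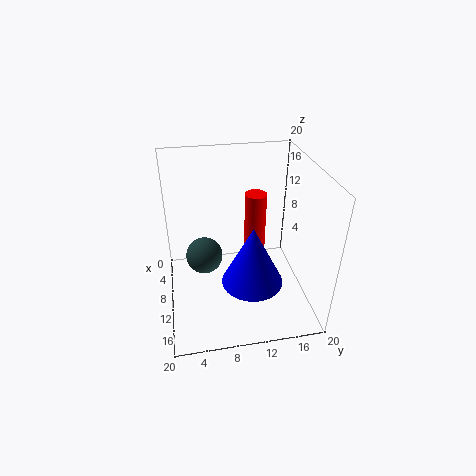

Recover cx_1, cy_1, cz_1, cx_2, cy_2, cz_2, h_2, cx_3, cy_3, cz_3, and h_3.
cx_1 = 13.75; cy_1 = 5; cz_1 = 10.5; cx_2 = 14.75; cy_2 = 11; cz_2 = 6.25; h_2 = 8; cx_3 = 8.5; cy_3 = 12.75; cz_3 = 7; h_3 = 8.75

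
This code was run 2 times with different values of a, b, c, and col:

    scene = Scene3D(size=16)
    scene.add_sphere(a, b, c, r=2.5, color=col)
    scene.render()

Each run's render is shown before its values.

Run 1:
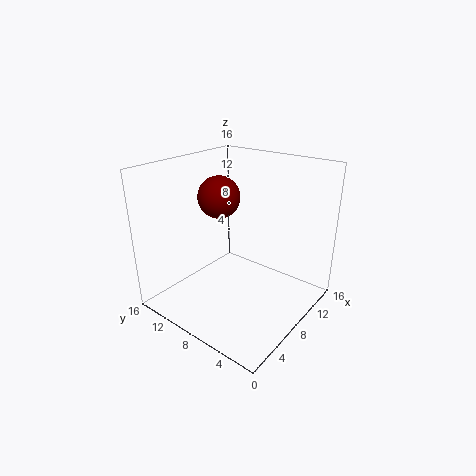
a = 9.5
b = 12
c = 11.5
col = 'maroon'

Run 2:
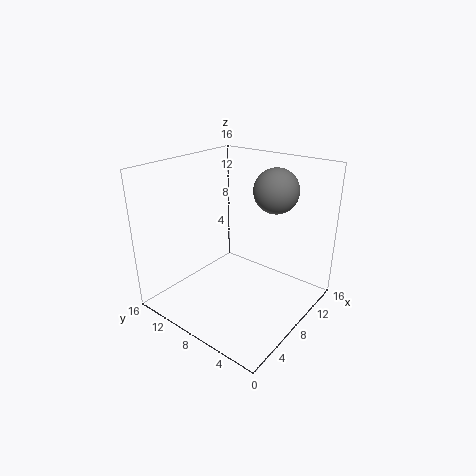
a = 11.5
b = 5.5
c = 13
col = 'gray'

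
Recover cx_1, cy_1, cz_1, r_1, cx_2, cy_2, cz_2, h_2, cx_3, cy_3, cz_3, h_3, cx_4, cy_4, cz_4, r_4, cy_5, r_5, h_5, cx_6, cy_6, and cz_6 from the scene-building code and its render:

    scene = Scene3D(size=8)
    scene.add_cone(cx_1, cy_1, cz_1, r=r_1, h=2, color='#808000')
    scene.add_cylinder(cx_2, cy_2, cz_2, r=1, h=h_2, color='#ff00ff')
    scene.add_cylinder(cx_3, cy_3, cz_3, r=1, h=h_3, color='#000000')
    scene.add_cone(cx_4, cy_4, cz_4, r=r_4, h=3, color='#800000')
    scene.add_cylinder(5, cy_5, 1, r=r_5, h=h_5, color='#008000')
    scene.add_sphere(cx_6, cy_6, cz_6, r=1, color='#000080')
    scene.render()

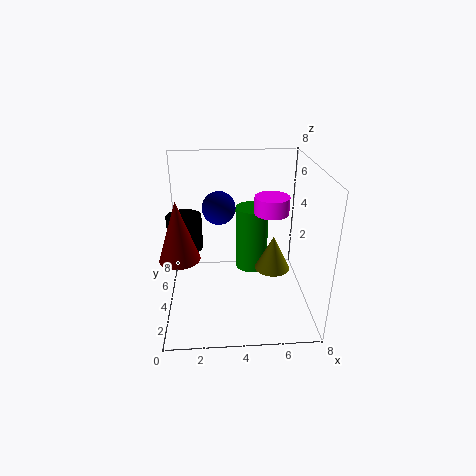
cx_1 = 6
cy_1 = 4
cz_1 = 2
r_1 = 1
cx_2 = 6
cy_2 = 5
cz_2 = 5
h_2 = 1
cx_3 = 1
cy_3 = 5
cz_3 = 3
h_3 = 2
cx_4 = 1
cy_4 = 2
cz_4 = 4
r_4 = 1
cy_5 = 6
r_5 = 1
h_5 = 4
cx_6 = 3
cy_6 = 6
cz_6 = 5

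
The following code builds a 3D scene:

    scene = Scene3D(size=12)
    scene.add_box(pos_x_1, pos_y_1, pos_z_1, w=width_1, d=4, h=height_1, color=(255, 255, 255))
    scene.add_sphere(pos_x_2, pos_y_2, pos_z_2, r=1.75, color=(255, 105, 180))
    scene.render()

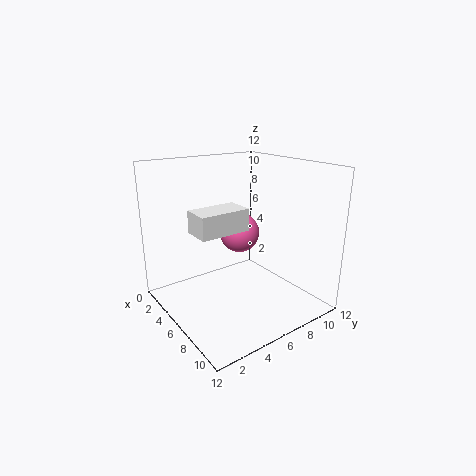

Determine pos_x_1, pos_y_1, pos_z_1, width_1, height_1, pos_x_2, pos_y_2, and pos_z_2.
pos_x_1 = 5.5; pos_y_1 = 1.75; pos_z_1 = 7.25; width_1 = 2.25; height_1 = 1.75; pos_x_2 = 4.5; pos_y_2 = 7.25; pos_z_2 = 5.75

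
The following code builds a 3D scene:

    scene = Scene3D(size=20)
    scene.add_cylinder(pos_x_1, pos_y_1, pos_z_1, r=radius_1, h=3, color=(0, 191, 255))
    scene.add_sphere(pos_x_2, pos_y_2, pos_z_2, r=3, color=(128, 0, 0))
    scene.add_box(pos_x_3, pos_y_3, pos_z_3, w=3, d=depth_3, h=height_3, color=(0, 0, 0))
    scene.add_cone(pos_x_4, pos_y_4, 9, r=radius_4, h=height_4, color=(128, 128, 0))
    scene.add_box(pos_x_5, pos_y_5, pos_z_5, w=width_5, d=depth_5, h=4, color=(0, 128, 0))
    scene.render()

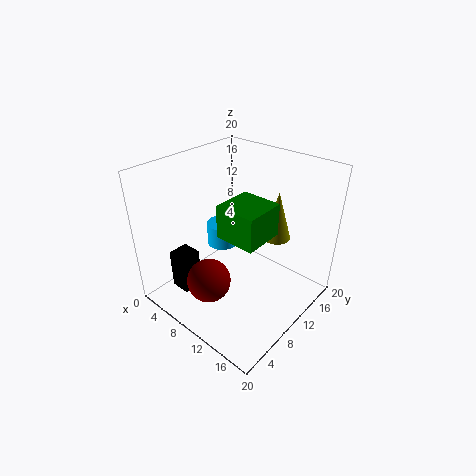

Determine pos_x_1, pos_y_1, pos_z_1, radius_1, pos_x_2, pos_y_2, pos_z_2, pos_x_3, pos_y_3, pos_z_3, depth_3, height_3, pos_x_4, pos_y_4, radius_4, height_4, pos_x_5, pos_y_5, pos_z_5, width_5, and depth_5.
pos_x_1 = 9, pos_y_1 = 8, pos_z_1 = 10, radius_1 = 2, pos_x_2 = 9, pos_y_2 = 5, pos_z_2 = 5, pos_x_3 = 2, pos_y_3 = 4, pos_z_3 = 1, depth_3 = 3, height_3 = 6, pos_x_4 = 13, pos_y_4 = 15, radius_4 = 2, height_4 = 7, pos_x_5 = 12, pos_y_5 = 4, pos_z_5 = 14, width_5 = 5, depth_5 = 5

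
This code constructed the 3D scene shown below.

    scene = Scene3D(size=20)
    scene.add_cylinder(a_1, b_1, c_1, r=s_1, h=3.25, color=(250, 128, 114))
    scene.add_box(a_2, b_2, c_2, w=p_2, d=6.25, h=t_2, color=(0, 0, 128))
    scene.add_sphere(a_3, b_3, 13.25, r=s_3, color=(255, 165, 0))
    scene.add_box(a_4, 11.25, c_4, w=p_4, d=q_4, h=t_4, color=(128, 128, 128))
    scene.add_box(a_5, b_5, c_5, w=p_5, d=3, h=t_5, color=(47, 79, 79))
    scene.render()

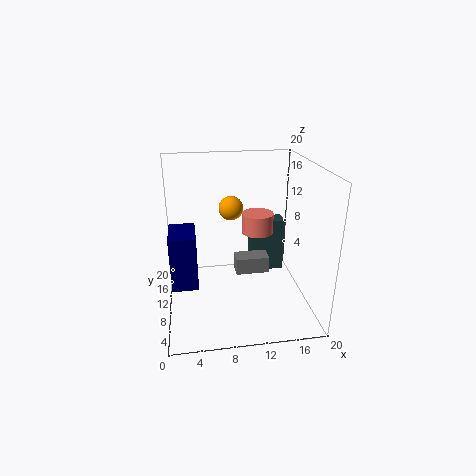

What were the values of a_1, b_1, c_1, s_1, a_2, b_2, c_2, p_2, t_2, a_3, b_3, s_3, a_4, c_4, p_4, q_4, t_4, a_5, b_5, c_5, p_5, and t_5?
a_1 = 14.25, b_1 = 16.5, c_1 = 7.75, s_1 = 2.5, a_2 = 0.25, b_2 = 11.5, c_2 = 1, p_2 = 4, t_2 = 8.5, a_3 = 9.5, b_3 = 13.25, s_3 = 1.75, a_4 = 10, c_4 = 3.25, p_4 = 5, q_4 = 2.75, t_4 = 2.5, a_5 = 13.25, b_5 = 16.25, c_5 = 0.75, p_5 = 5.5, t_5 = 8.75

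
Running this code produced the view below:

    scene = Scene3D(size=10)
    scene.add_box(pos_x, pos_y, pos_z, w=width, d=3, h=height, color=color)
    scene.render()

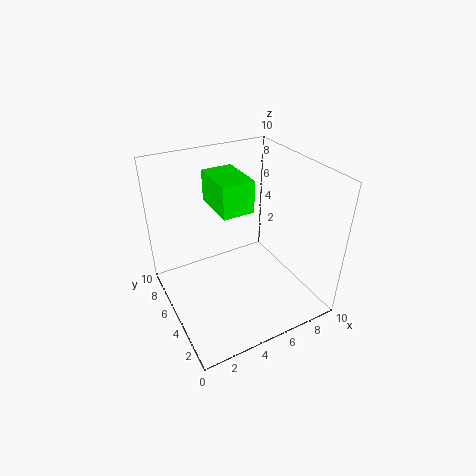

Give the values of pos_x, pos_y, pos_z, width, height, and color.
pos_x = 3
pos_y = 3
pos_z = 8
width = 2
height = 2
color = 'lime'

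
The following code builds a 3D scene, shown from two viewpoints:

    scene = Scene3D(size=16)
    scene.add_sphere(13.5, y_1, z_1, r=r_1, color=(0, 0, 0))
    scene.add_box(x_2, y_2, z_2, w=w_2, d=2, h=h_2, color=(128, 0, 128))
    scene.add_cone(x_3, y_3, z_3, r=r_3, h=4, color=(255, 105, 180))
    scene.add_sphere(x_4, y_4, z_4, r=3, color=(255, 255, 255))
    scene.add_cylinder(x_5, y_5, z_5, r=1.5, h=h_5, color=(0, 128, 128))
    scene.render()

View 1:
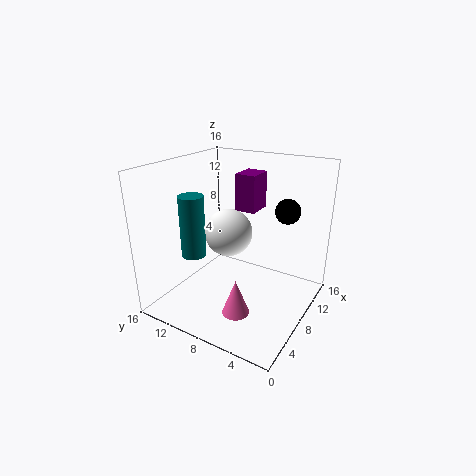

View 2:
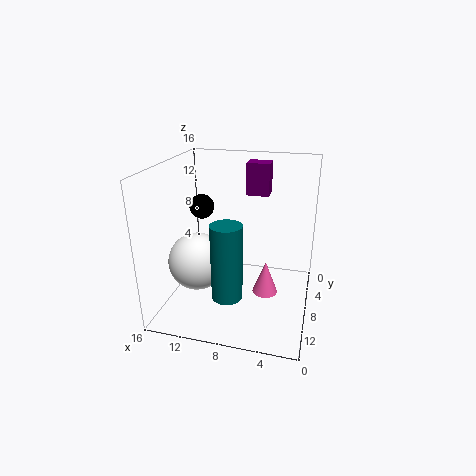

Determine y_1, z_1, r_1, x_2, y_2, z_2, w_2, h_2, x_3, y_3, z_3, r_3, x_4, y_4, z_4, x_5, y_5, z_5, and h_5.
y_1 = 4.5, z_1 = 10, r_1 = 1.5, x_2 = 5, y_2 = 4.5, z_2 = 12.5, w_2 = 2.5, h_2 = 3.5, x_3 = 5, y_3 = 6.5, z_3 = 0.5, r_3 = 1.5, x_4 = 11.5, y_4 = 11.5, z_4 = 6.5, x_5 = 7.5, y_5 = 14, z_5 = 4.5, h_5 = 7.5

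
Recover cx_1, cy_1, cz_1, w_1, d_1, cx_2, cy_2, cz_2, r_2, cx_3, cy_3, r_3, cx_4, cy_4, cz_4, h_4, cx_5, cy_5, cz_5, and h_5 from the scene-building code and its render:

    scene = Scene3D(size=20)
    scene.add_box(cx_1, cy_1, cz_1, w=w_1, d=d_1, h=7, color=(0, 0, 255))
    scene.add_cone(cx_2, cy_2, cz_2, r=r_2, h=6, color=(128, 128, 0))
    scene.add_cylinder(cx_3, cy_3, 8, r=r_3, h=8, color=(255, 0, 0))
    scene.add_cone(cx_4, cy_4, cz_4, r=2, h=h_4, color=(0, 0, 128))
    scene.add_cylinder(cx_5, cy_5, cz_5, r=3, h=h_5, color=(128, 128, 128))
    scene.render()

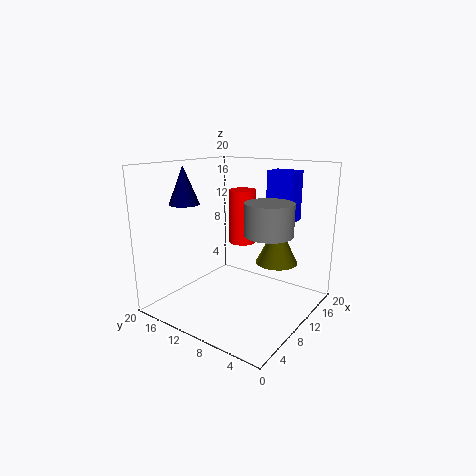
cx_1 = 14
cy_1 = 4
cz_1 = 12
w_1 = 3
d_1 = 4
cx_2 = 14
cy_2 = 6
cz_2 = 6
r_2 = 3
cx_3 = 14
cy_3 = 12
r_3 = 2
cx_4 = 5
cy_4 = 15
cz_4 = 15
h_4 = 5
cx_5 = 8
cy_5 = 4
cz_5 = 12
h_5 = 4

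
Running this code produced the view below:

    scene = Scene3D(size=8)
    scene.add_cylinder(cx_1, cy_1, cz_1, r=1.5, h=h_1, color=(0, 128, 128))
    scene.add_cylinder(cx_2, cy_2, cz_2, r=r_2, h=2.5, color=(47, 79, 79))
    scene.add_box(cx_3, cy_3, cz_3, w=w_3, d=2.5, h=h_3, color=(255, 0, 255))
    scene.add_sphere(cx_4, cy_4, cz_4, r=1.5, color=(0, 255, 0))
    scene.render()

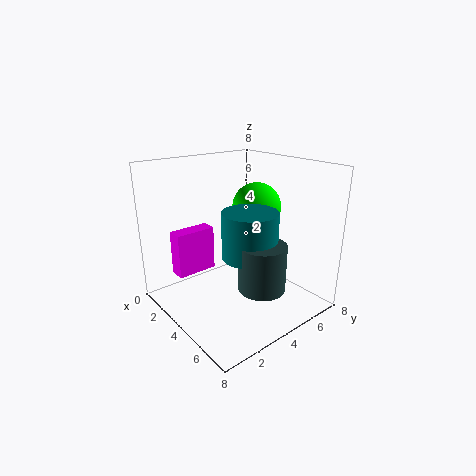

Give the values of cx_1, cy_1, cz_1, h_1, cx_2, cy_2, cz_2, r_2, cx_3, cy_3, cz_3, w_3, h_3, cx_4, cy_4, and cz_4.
cx_1 = 5, cy_1 = 4, cz_1 = 3.25, h_1 = 2.5, cx_2 = 6, cy_2 = 4, cz_2 = 1.75, r_2 = 1.25, cx_3 = 0.25, cy_3 = 1.75, cz_3 = 1, w_3 = 1, h_3 = 2.75, cx_4 = 2.75, cy_4 = 6.5, cz_4 = 5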